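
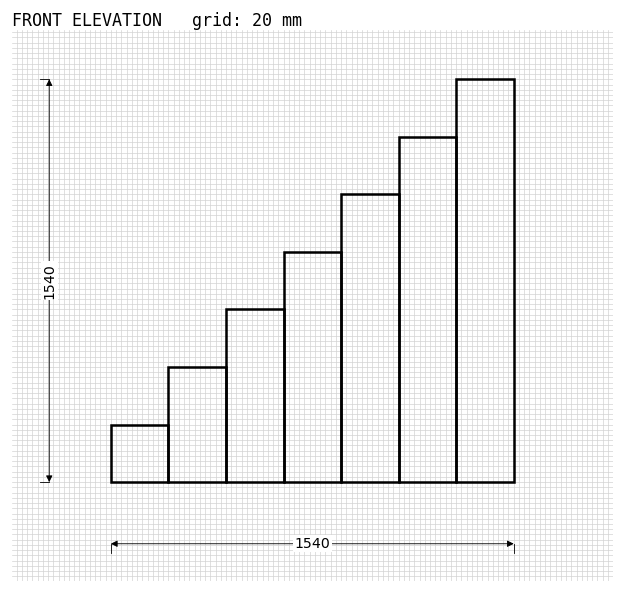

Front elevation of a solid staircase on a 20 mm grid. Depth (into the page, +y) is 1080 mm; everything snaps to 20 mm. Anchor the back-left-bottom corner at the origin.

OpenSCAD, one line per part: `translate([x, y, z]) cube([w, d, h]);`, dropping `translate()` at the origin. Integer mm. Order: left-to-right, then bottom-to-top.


cube([220, 1080, 220]);
translate([220, 0, 0]) cube([220, 1080, 440]);
translate([440, 0, 0]) cube([220, 1080, 660]);
translate([660, 0, 0]) cube([220, 1080, 880]);
translate([880, 0, 0]) cube([220, 1080, 1100]);
translate([1100, 0, 0]) cube([220, 1080, 1320]);
translate([1320, 0, 0]) cube([220, 1080, 1540]);


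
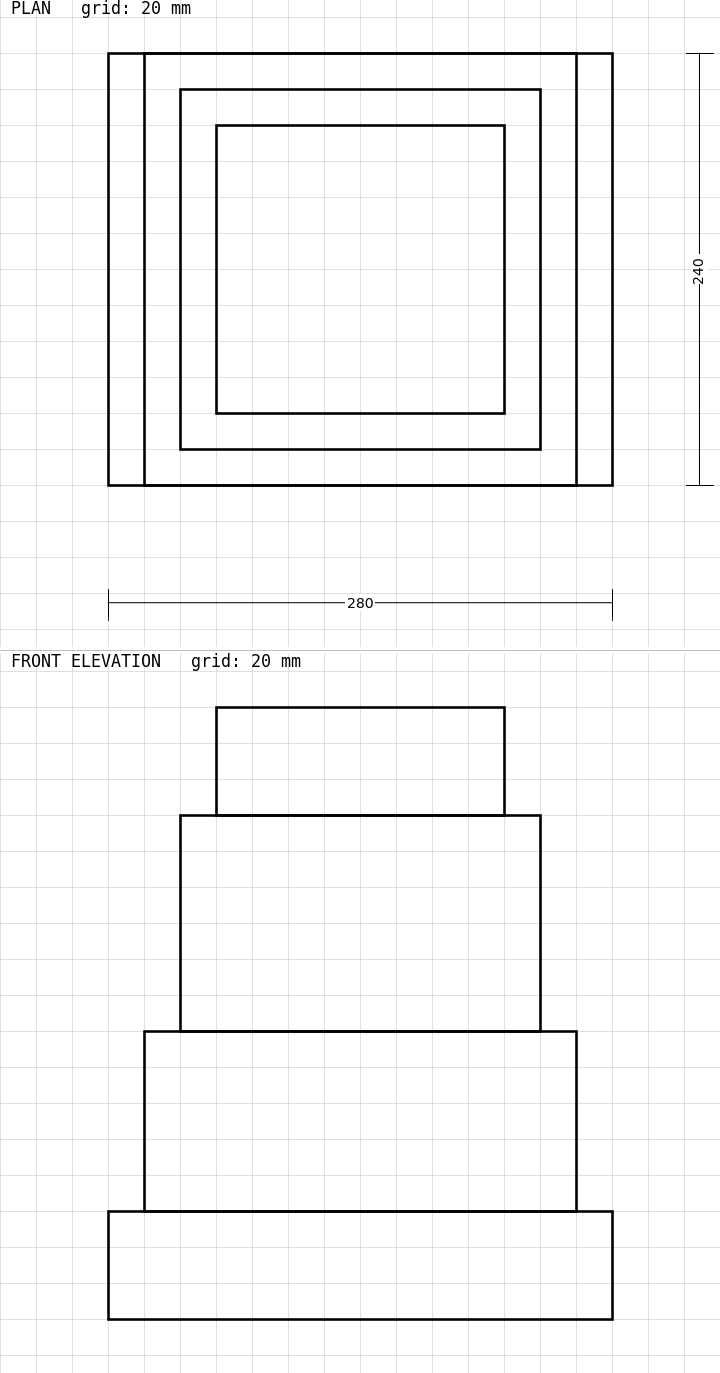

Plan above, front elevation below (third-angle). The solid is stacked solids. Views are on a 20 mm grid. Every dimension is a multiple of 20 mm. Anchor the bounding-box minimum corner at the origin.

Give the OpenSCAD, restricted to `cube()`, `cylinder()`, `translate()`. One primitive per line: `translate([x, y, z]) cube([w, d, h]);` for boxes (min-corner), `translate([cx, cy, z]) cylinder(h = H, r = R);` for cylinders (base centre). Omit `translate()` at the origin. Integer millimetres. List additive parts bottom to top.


cube([280, 240, 60]);
translate([20, 0, 60]) cube([240, 240, 100]);
translate([40, 20, 160]) cube([200, 200, 120]);
translate([60, 40, 280]) cube([160, 160, 60]);


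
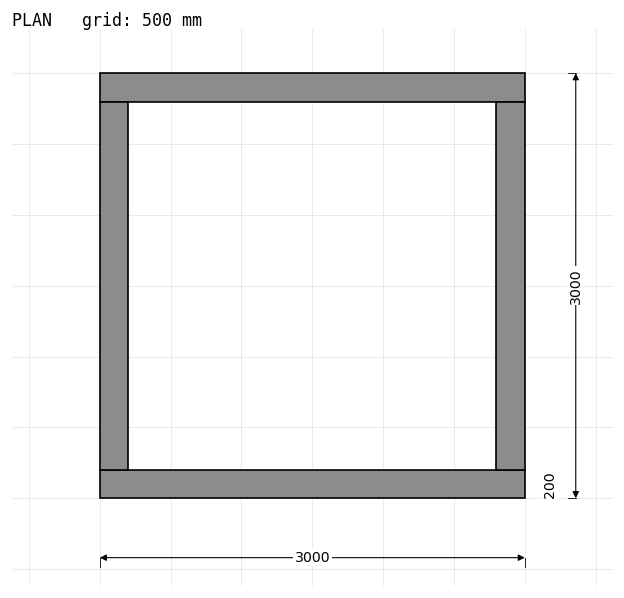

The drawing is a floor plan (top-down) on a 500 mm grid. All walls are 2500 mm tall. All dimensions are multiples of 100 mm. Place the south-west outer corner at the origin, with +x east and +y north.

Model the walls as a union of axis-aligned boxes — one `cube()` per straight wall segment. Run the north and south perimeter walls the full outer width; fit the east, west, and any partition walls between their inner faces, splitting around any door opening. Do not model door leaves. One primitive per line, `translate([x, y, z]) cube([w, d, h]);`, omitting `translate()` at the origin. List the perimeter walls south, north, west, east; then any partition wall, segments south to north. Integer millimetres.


cube([3000, 200, 2500]);
translate([0, 2800, 0]) cube([3000, 200, 2500]);
translate([0, 200, 0]) cube([200, 2600, 2500]);
translate([2800, 200, 0]) cube([200, 2600, 2500]);


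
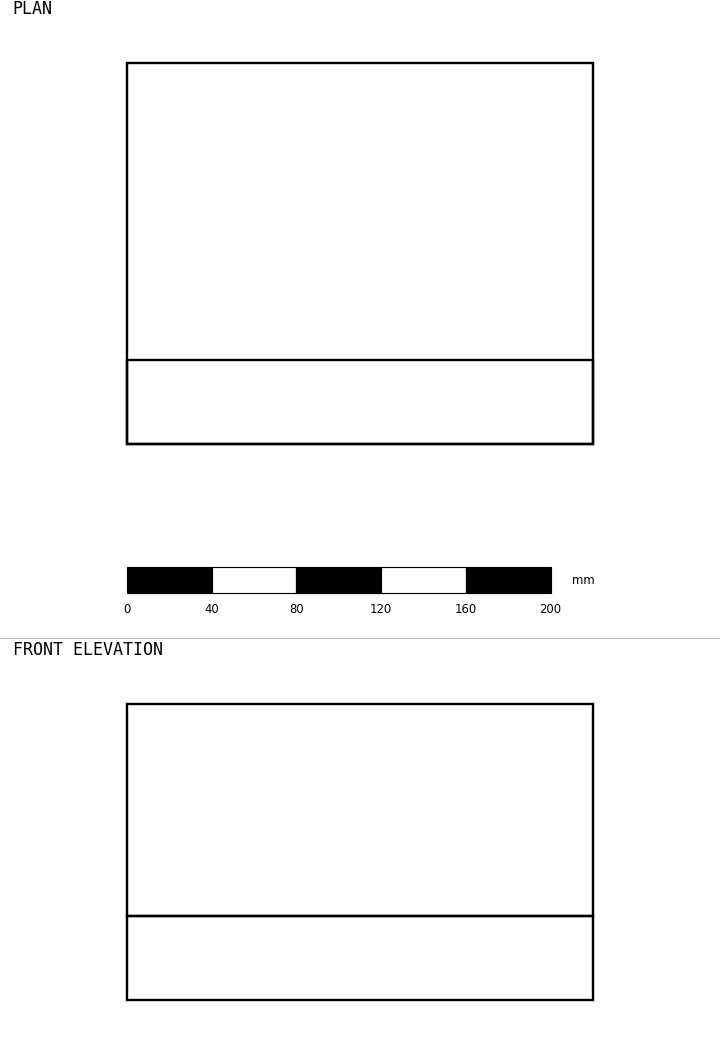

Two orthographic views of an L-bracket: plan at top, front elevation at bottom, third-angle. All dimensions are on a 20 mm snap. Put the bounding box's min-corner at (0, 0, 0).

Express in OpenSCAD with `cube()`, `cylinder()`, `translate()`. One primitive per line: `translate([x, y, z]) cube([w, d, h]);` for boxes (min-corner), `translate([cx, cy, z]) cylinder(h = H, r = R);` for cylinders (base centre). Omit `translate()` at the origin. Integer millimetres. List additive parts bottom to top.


cube([220, 180, 40]);
translate([0, 0, 40]) cube([220, 40, 100]);


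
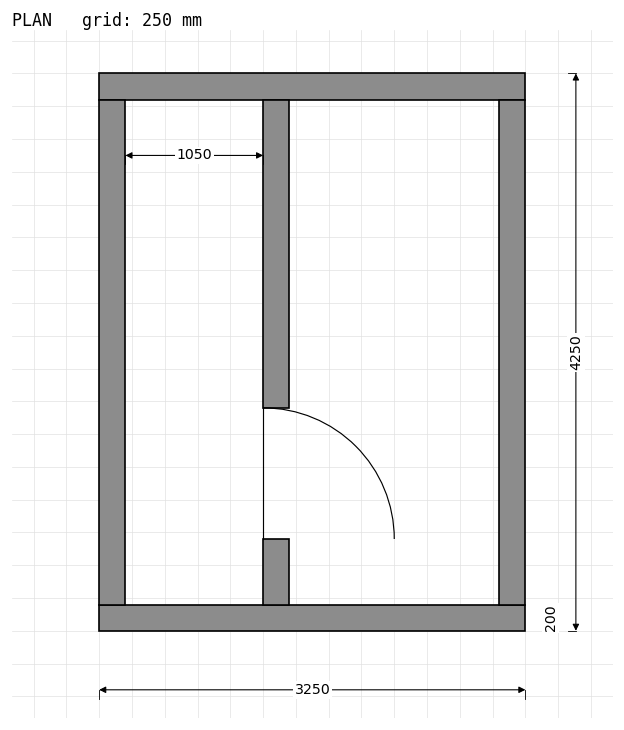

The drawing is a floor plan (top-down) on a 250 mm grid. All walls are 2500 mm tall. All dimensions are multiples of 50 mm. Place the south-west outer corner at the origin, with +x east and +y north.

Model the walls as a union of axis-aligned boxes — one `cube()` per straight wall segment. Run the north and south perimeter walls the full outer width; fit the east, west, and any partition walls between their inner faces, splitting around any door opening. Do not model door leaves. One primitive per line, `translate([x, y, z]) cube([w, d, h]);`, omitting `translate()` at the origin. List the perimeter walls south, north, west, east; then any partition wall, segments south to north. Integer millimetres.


cube([3250, 200, 2500]);
translate([0, 4050, 0]) cube([3250, 200, 2500]);
translate([0, 200, 0]) cube([200, 3850, 2500]);
translate([3050, 200, 0]) cube([200, 3850, 2500]);
translate([1250, 200, 0]) cube([200, 500, 2500]);
translate([1250, 1700, 0]) cube([200, 2350, 2500]);


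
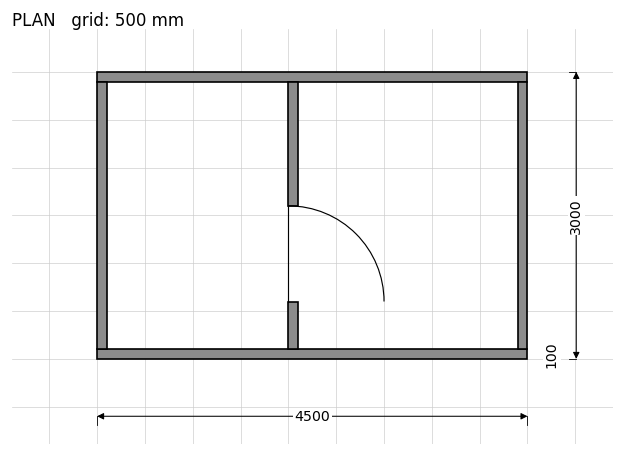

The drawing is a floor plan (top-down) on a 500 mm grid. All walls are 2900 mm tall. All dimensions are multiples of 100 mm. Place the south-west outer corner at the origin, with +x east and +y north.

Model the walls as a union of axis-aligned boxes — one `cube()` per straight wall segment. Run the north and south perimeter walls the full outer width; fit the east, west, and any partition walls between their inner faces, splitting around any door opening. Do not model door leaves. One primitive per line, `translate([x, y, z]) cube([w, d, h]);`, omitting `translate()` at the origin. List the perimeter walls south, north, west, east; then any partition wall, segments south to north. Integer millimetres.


cube([4500, 100, 2900]);
translate([0, 2900, 0]) cube([4500, 100, 2900]);
translate([0, 100, 0]) cube([100, 2800, 2900]);
translate([4400, 100, 0]) cube([100, 2800, 2900]);
translate([2000, 100, 0]) cube([100, 500, 2900]);
translate([2000, 1600, 0]) cube([100, 1300, 2900]);


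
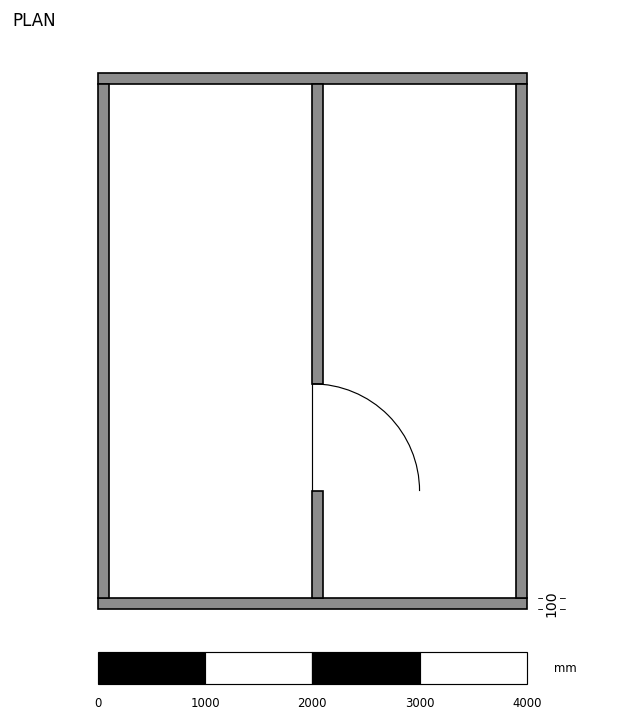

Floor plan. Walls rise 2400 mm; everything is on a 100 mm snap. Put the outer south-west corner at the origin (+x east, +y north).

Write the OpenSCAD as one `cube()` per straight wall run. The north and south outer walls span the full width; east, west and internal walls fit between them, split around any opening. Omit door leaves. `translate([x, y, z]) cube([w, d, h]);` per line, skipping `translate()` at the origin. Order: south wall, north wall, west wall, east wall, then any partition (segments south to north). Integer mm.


cube([4000, 100, 2400]);
translate([0, 4900, 0]) cube([4000, 100, 2400]);
translate([0, 100, 0]) cube([100, 4800, 2400]);
translate([3900, 100, 0]) cube([100, 4800, 2400]);
translate([2000, 100, 0]) cube([100, 1000, 2400]);
translate([2000, 2100, 0]) cube([100, 2800, 2400]);


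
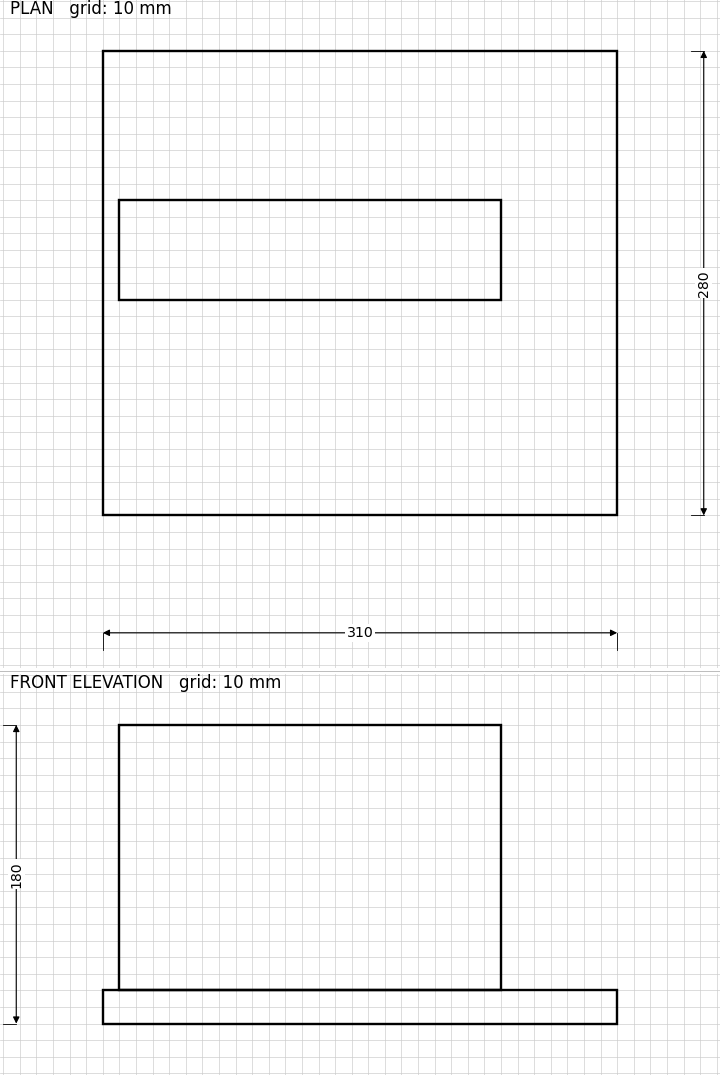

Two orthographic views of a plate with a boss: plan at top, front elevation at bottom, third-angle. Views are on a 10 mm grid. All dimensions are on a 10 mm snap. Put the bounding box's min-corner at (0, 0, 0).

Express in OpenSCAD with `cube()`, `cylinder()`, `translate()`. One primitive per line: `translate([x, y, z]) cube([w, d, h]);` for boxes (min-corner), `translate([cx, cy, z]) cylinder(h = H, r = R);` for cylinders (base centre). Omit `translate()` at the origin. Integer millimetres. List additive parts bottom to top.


cube([310, 280, 20]);
translate([10, 130, 20]) cube([230, 60, 160]);


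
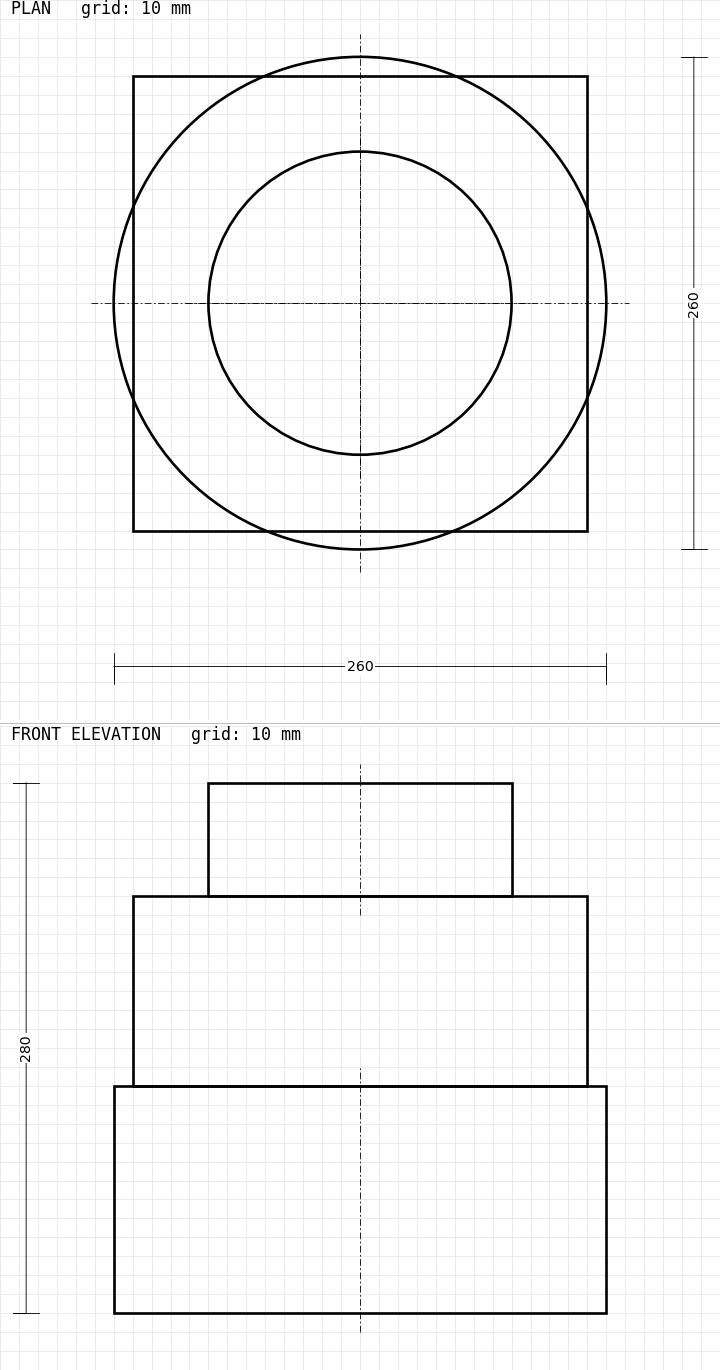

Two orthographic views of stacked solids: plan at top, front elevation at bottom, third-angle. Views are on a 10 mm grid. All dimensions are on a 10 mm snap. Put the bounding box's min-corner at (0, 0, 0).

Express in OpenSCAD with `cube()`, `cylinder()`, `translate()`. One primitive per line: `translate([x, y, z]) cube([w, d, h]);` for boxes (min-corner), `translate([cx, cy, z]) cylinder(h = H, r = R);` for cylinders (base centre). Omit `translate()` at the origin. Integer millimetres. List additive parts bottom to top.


translate([130, 130, 0]) cylinder(h = 120, r = 130);
translate([10, 10, 120]) cube([240, 240, 100]);
translate([130, 130, 220]) cylinder(h = 60, r = 80);


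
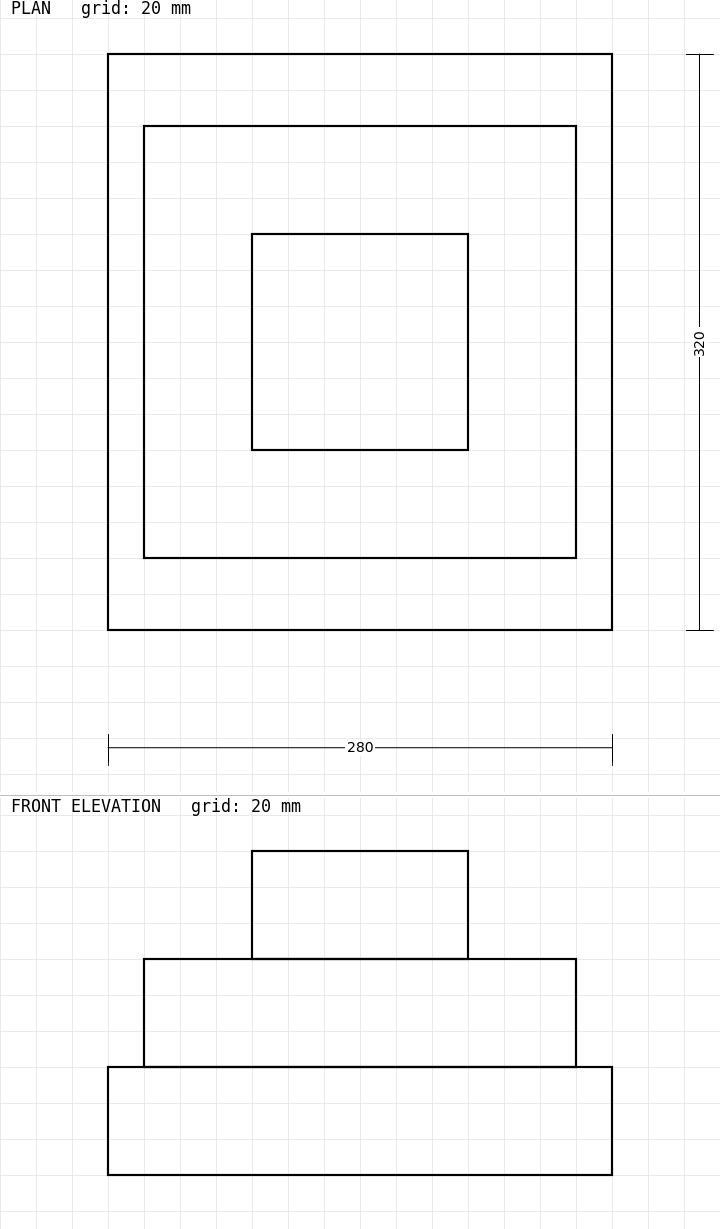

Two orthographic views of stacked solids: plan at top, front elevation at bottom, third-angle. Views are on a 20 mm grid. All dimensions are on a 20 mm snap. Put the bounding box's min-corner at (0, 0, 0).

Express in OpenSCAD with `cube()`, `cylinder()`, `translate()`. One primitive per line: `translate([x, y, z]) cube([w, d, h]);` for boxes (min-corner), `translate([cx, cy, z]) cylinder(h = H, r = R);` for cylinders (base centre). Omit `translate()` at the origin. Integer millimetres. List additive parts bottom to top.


cube([280, 320, 60]);
translate([20, 40, 60]) cube([240, 240, 60]);
translate([80, 100, 120]) cube([120, 120, 60]);


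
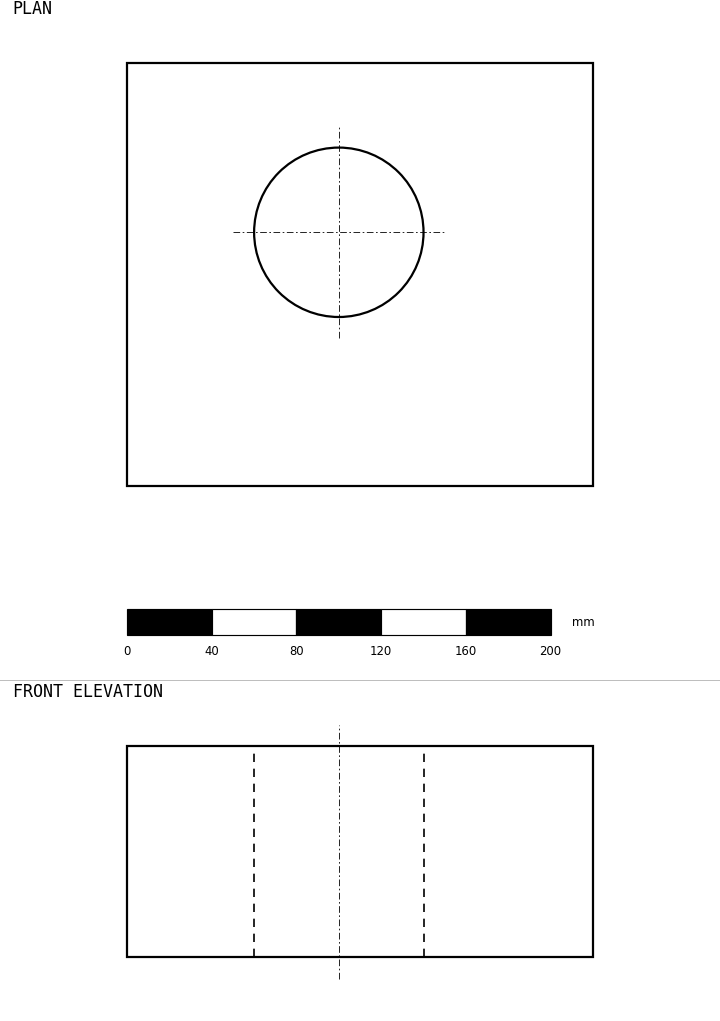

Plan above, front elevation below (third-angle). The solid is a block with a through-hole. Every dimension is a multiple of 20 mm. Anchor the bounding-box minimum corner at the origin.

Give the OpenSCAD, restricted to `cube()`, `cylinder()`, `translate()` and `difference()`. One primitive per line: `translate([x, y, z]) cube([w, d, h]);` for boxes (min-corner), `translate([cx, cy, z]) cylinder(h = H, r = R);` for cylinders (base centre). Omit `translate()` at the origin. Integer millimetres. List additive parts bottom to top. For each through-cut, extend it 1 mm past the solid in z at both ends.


difference() {
  cube([220, 200, 100]);
  translate([100, 120, -1]) cylinder(h = 102, r = 40);
}


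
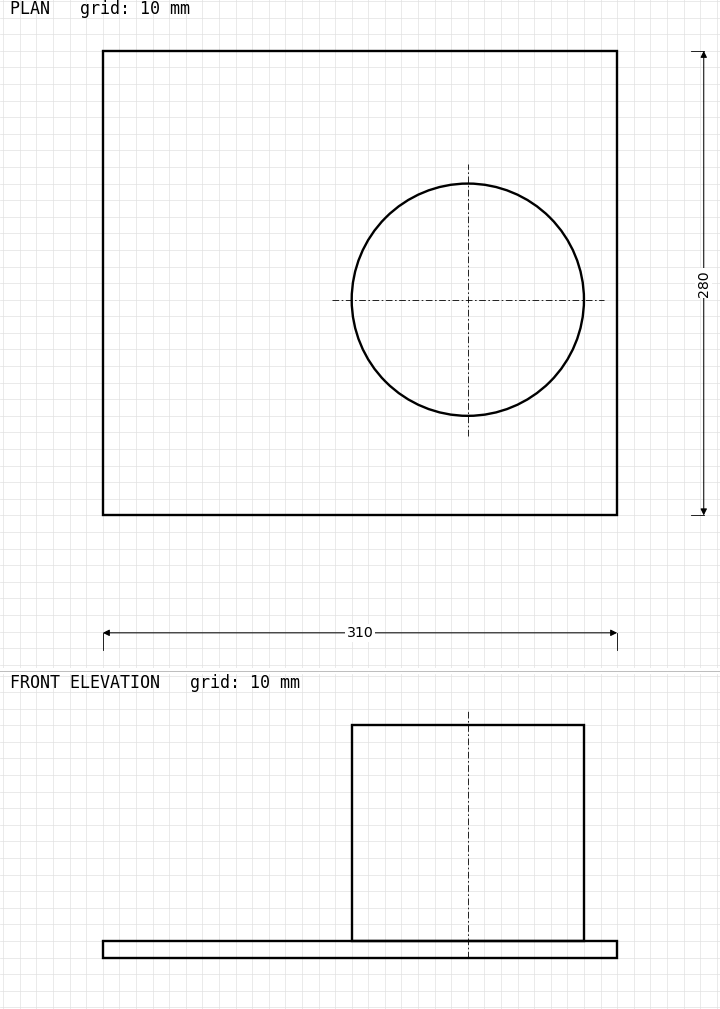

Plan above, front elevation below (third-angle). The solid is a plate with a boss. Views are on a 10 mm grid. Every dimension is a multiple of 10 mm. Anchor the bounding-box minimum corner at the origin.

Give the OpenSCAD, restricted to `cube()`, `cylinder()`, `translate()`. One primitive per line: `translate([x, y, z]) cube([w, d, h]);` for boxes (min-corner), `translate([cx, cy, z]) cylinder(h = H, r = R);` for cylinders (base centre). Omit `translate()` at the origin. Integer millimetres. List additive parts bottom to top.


cube([310, 280, 10]);
translate([220, 130, 10]) cylinder(h = 130, r = 70);


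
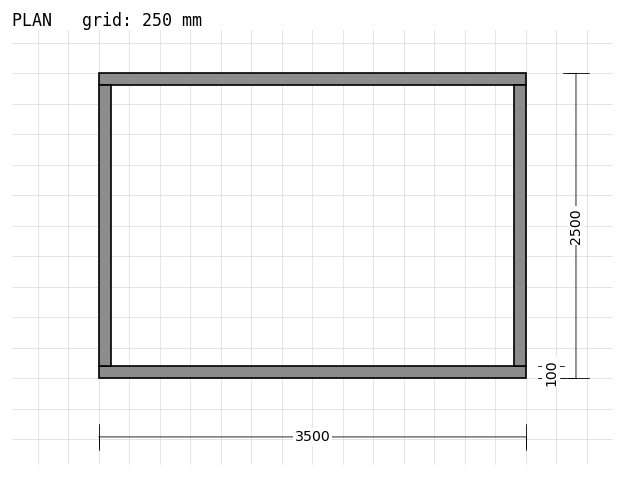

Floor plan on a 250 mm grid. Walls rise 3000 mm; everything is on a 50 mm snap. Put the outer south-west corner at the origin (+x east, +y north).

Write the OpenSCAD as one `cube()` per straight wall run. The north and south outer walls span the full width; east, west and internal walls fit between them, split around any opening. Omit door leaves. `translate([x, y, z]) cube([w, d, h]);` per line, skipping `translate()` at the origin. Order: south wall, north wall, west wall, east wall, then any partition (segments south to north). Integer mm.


cube([3500, 100, 3000]);
translate([0, 2400, 0]) cube([3500, 100, 3000]);
translate([0, 100, 0]) cube([100, 2300, 3000]);
translate([3400, 100, 0]) cube([100, 2300, 3000]);


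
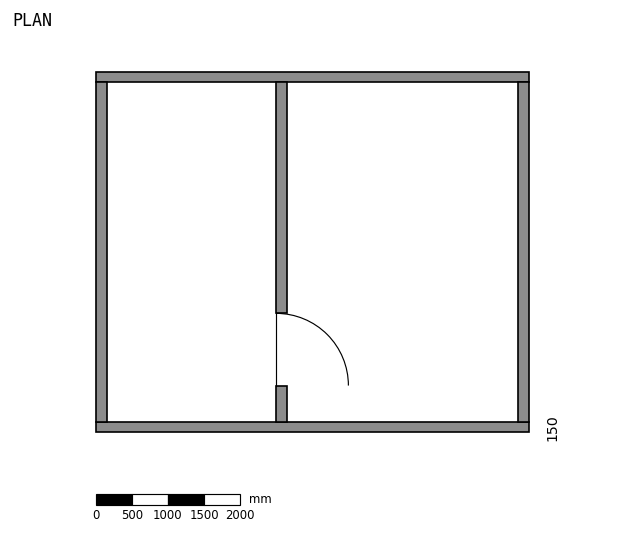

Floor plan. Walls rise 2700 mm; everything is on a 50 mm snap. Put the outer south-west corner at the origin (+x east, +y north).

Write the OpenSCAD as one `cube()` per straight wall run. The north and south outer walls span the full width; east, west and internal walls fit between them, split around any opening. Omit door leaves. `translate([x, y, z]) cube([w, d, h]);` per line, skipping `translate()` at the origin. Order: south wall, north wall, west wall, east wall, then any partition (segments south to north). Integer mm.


cube([6000, 150, 2700]);
translate([0, 4850, 0]) cube([6000, 150, 2700]);
translate([0, 150, 0]) cube([150, 4700, 2700]);
translate([5850, 150, 0]) cube([150, 4700, 2700]);
translate([2500, 150, 0]) cube([150, 500, 2700]);
translate([2500, 1650, 0]) cube([150, 3200, 2700]);


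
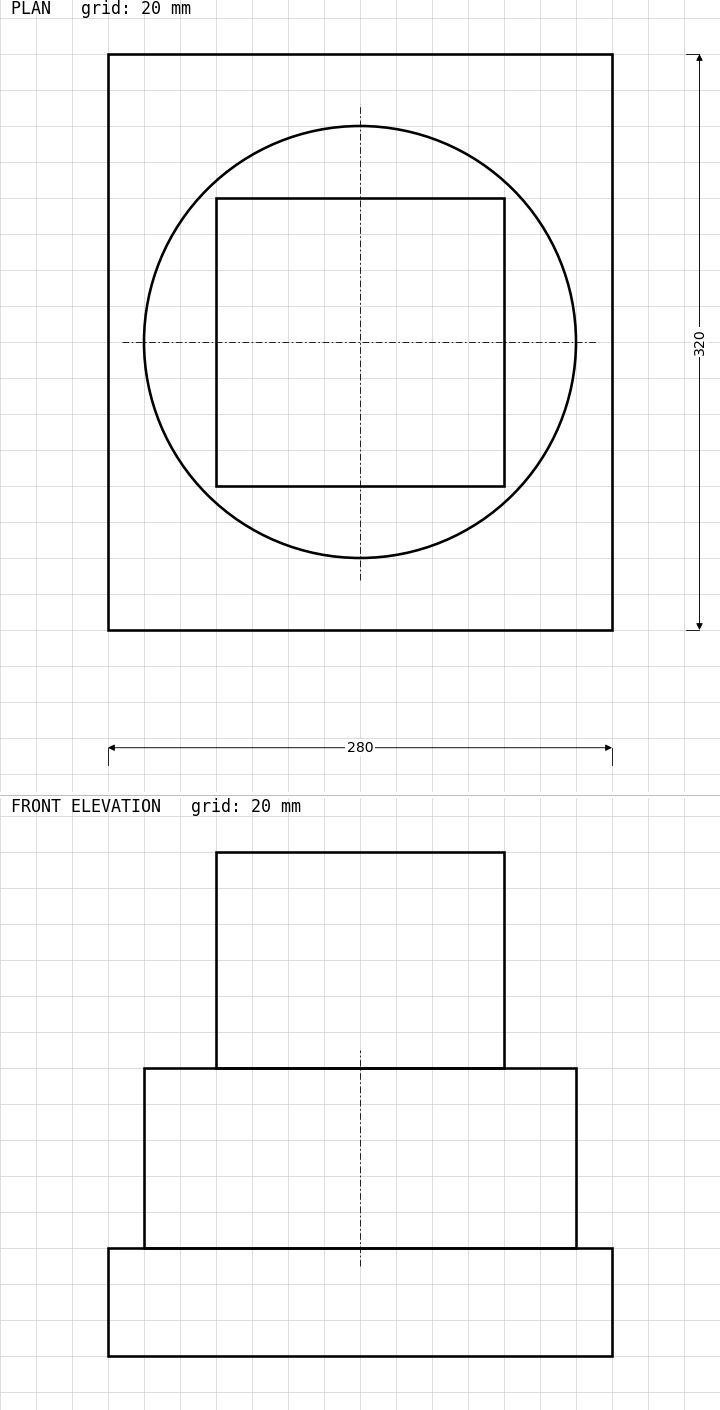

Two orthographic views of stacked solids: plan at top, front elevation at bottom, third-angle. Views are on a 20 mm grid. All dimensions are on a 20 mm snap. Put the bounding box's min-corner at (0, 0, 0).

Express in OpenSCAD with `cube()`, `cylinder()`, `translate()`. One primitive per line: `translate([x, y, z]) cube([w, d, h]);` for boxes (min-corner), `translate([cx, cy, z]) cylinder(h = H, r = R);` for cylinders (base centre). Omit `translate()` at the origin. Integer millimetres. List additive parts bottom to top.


cube([280, 320, 60]);
translate([140, 160, 60]) cylinder(h = 100, r = 120);
translate([60, 80, 160]) cube([160, 160, 120]);


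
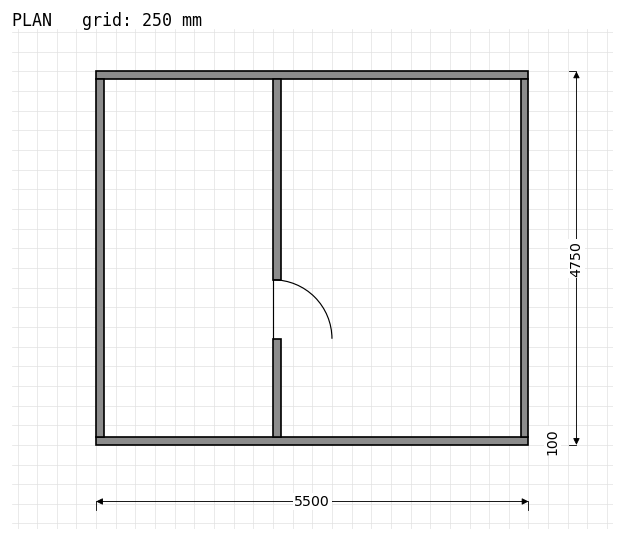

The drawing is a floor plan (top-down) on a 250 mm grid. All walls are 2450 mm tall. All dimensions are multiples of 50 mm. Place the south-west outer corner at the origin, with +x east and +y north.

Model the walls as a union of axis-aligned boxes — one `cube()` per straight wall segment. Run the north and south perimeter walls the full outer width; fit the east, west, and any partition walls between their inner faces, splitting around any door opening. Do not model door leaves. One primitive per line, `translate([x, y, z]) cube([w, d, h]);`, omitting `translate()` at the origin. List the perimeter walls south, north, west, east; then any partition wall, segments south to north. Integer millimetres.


cube([5500, 100, 2450]);
translate([0, 4650, 0]) cube([5500, 100, 2450]);
translate([0, 100, 0]) cube([100, 4550, 2450]);
translate([5400, 100, 0]) cube([100, 4550, 2450]);
translate([2250, 100, 0]) cube([100, 1250, 2450]);
translate([2250, 2100, 0]) cube([100, 2550, 2450]);


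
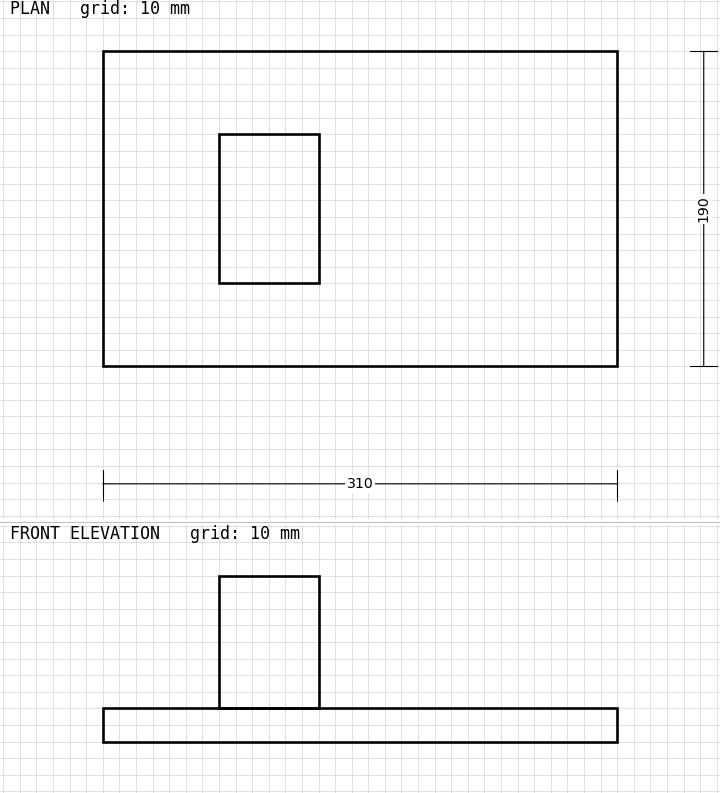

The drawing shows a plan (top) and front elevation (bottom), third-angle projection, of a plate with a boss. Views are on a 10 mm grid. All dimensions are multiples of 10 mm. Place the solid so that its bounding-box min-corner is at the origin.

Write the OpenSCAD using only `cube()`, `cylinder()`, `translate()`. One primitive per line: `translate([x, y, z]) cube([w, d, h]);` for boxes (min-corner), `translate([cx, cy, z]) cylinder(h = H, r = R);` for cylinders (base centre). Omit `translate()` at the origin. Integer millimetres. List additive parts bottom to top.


cube([310, 190, 20]);
translate([70, 50, 20]) cube([60, 90, 80]);


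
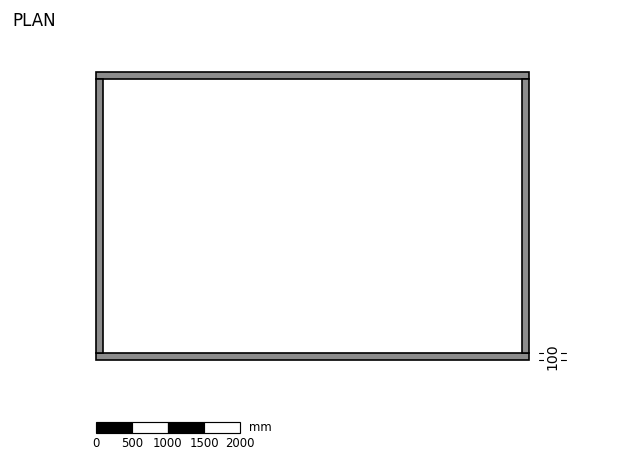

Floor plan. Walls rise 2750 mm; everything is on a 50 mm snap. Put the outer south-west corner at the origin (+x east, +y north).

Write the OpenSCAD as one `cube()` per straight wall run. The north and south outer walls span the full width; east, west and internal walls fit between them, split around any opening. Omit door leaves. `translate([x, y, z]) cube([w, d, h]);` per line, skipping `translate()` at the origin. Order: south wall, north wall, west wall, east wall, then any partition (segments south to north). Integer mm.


cube([6000, 100, 2750]);
translate([0, 3900, 0]) cube([6000, 100, 2750]);
translate([0, 100, 0]) cube([100, 3800, 2750]);
translate([5900, 100, 0]) cube([100, 3800, 2750]);


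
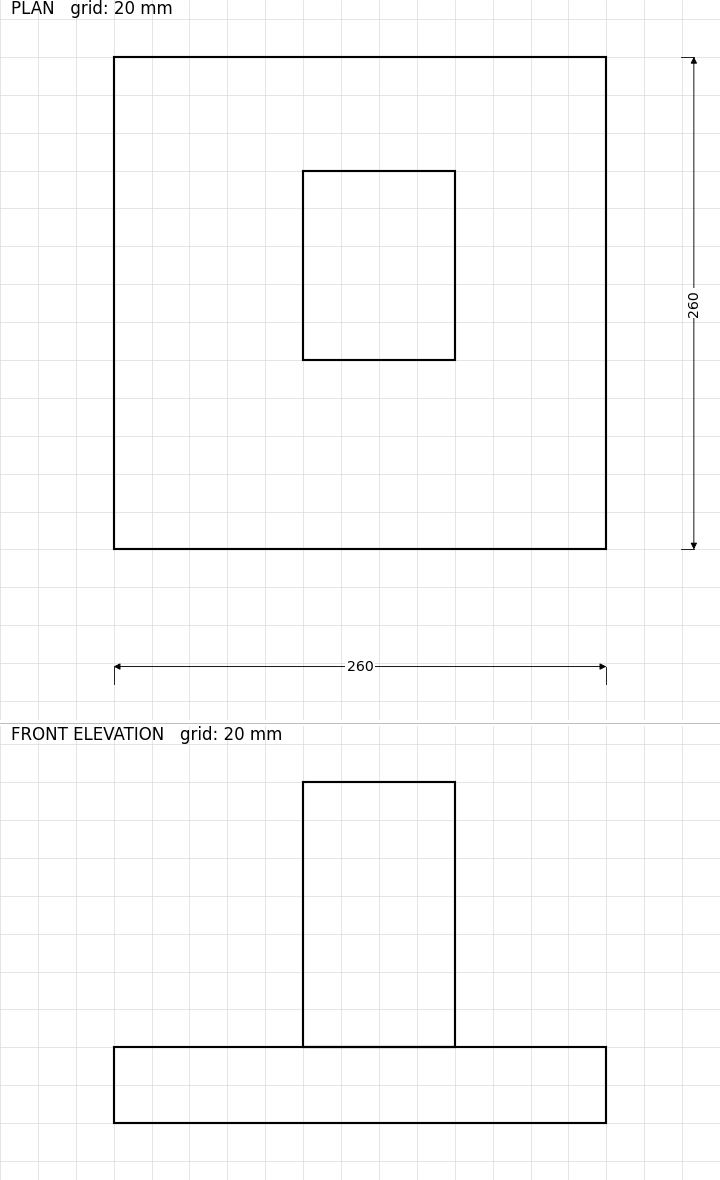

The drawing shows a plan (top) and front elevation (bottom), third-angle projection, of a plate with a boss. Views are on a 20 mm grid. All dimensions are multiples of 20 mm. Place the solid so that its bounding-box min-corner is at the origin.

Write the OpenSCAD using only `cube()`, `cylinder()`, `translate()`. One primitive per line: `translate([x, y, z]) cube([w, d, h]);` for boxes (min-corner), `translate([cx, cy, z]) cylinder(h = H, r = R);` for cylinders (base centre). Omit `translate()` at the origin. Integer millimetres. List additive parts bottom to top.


cube([260, 260, 40]);
translate([100, 100, 40]) cube([80, 100, 140]);


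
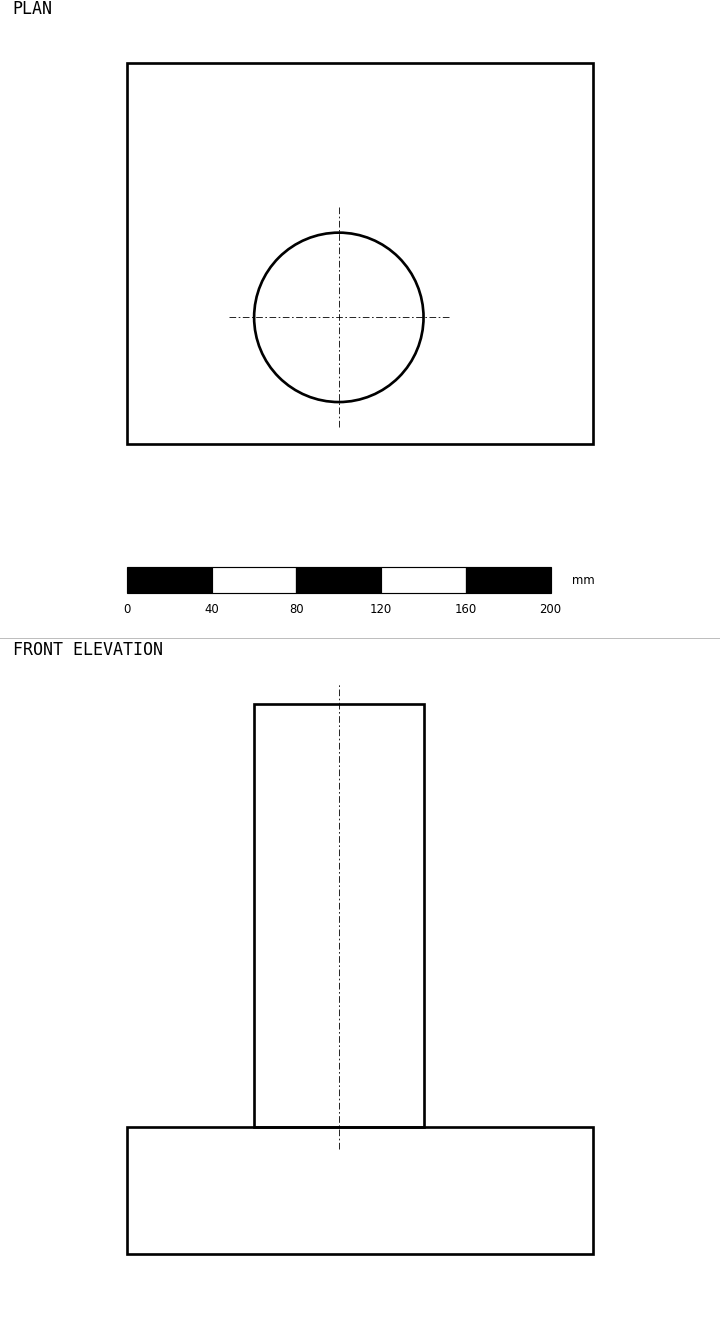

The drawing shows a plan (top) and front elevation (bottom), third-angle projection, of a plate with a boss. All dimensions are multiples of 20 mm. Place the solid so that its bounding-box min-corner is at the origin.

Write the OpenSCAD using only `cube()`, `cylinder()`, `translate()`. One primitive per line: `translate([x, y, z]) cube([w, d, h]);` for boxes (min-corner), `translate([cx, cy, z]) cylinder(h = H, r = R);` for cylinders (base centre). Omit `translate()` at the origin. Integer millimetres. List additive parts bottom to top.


cube([220, 180, 60]);
translate([100, 60, 60]) cylinder(h = 200, r = 40);


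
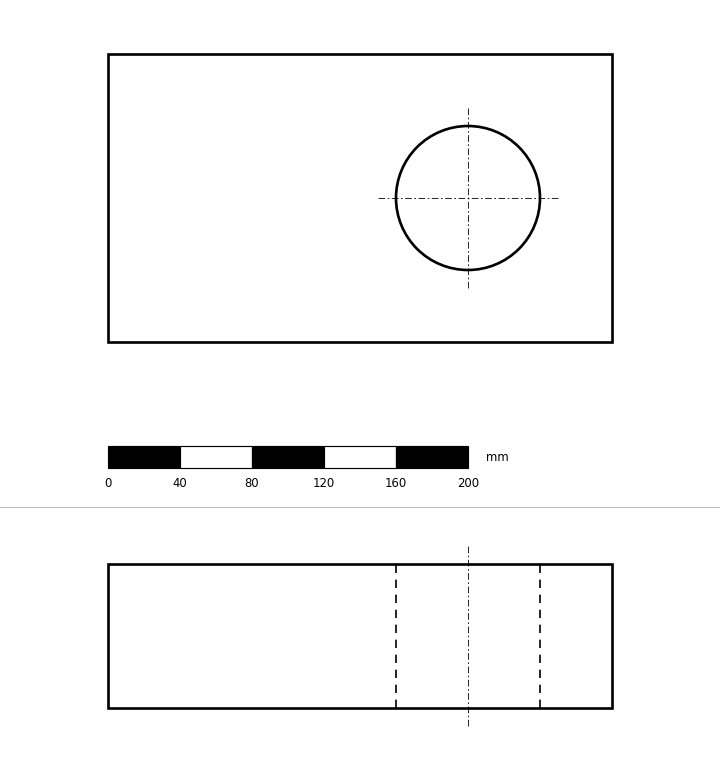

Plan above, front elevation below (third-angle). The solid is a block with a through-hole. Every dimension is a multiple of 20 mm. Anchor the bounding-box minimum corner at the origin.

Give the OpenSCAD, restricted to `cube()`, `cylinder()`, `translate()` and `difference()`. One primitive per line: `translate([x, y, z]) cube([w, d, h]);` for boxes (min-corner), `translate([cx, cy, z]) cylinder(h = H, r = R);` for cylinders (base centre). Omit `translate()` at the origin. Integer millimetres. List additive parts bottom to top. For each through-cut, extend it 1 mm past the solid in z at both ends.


difference() {
  cube([280, 160, 80]);
  translate([200, 80, -1]) cylinder(h = 82, r = 40);
}


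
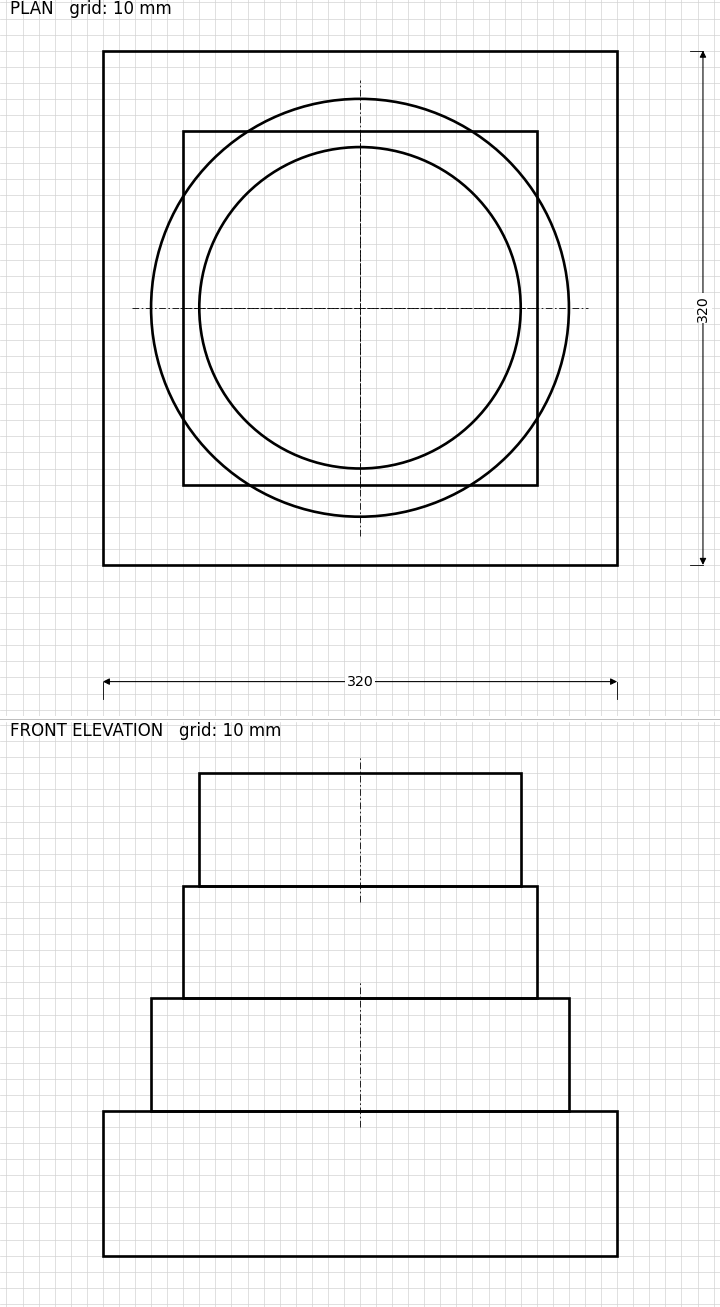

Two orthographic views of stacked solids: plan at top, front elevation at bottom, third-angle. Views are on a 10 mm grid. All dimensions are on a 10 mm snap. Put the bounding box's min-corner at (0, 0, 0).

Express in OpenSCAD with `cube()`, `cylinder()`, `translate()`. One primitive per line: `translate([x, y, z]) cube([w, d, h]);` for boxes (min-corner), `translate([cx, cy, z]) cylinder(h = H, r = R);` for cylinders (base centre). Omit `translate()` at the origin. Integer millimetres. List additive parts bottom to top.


cube([320, 320, 90]);
translate([160, 160, 90]) cylinder(h = 70, r = 130);
translate([50, 50, 160]) cube([220, 220, 70]);
translate([160, 160, 230]) cylinder(h = 70, r = 100);


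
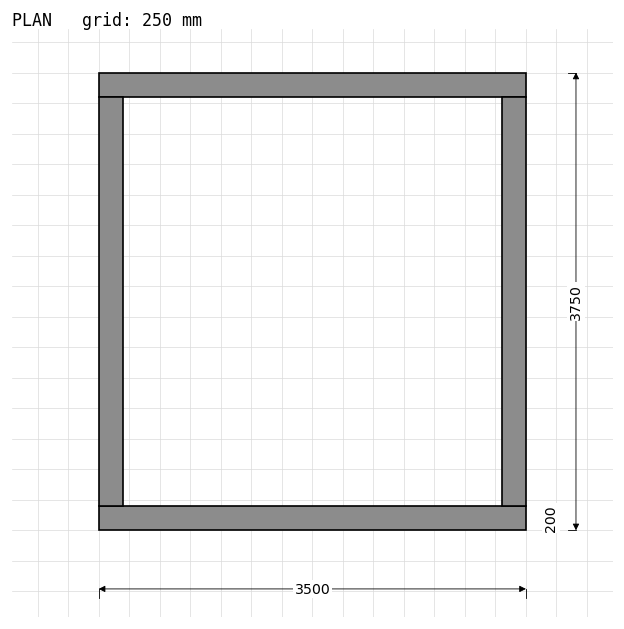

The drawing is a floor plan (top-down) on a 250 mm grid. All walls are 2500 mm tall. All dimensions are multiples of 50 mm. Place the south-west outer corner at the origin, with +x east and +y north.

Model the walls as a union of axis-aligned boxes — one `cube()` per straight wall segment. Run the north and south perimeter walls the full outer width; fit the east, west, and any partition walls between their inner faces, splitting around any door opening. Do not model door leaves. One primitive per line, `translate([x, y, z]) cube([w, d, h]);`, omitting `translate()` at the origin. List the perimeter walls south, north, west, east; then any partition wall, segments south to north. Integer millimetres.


cube([3500, 200, 2500]);
translate([0, 3550, 0]) cube([3500, 200, 2500]);
translate([0, 200, 0]) cube([200, 3350, 2500]);
translate([3300, 200, 0]) cube([200, 3350, 2500]);


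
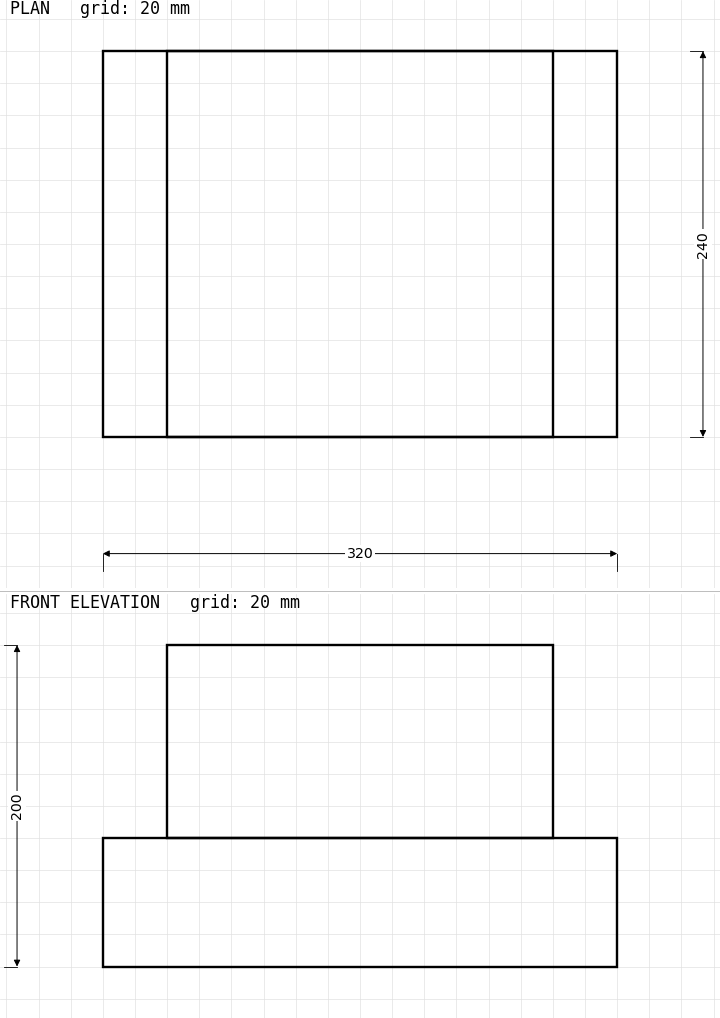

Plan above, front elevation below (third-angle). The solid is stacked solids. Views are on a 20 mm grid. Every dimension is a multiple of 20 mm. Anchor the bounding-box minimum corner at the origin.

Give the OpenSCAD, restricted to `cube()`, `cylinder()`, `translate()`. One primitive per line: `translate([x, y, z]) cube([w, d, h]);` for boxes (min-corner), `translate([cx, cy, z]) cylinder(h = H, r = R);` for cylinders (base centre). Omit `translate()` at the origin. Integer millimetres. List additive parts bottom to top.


cube([320, 240, 80]);
translate([40, 0, 80]) cube([240, 240, 120]);


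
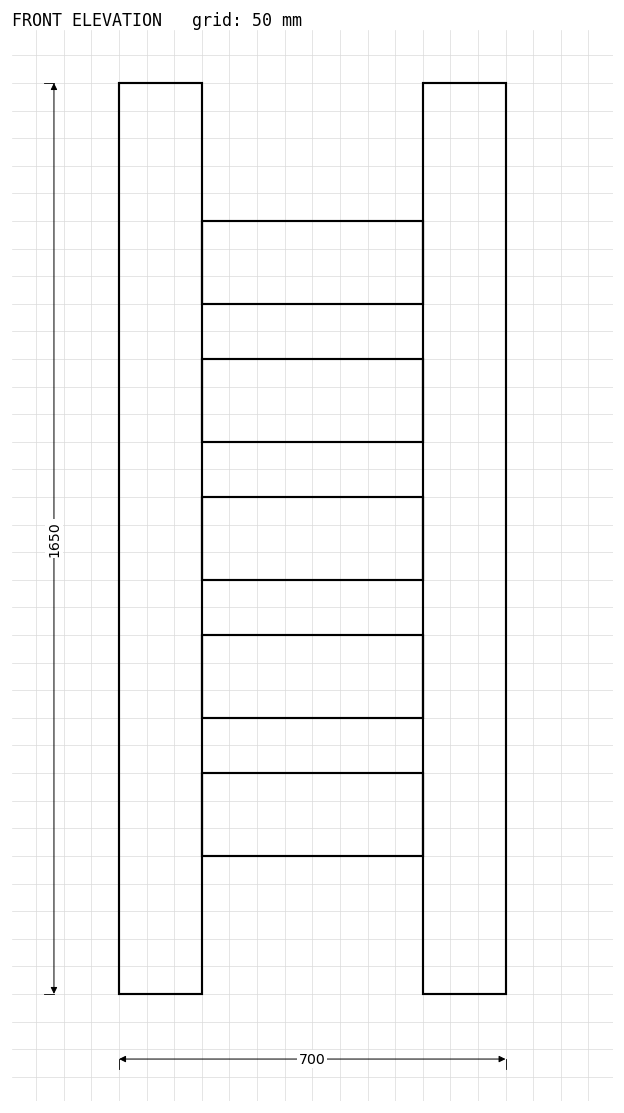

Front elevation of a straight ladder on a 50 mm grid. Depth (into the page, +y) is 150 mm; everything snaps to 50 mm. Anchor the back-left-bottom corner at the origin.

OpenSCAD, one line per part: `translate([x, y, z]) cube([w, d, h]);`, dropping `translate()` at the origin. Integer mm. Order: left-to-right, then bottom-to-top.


cube([150, 150, 1650]);
translate([150, 0, 250]) cube([400, 150, 150]);
translate([150, 0, 500]) cube([400, 150, 150]);
translate([150, 0, 750]) cube([400, 150, 150]);
translate([150, 0, 1000]) cube([400, 150, 150]);
translate([150, 0, 1250]) cube([400, 150, 150]);
translate([550, 0, 0]) cube([150, 150, 1650]);


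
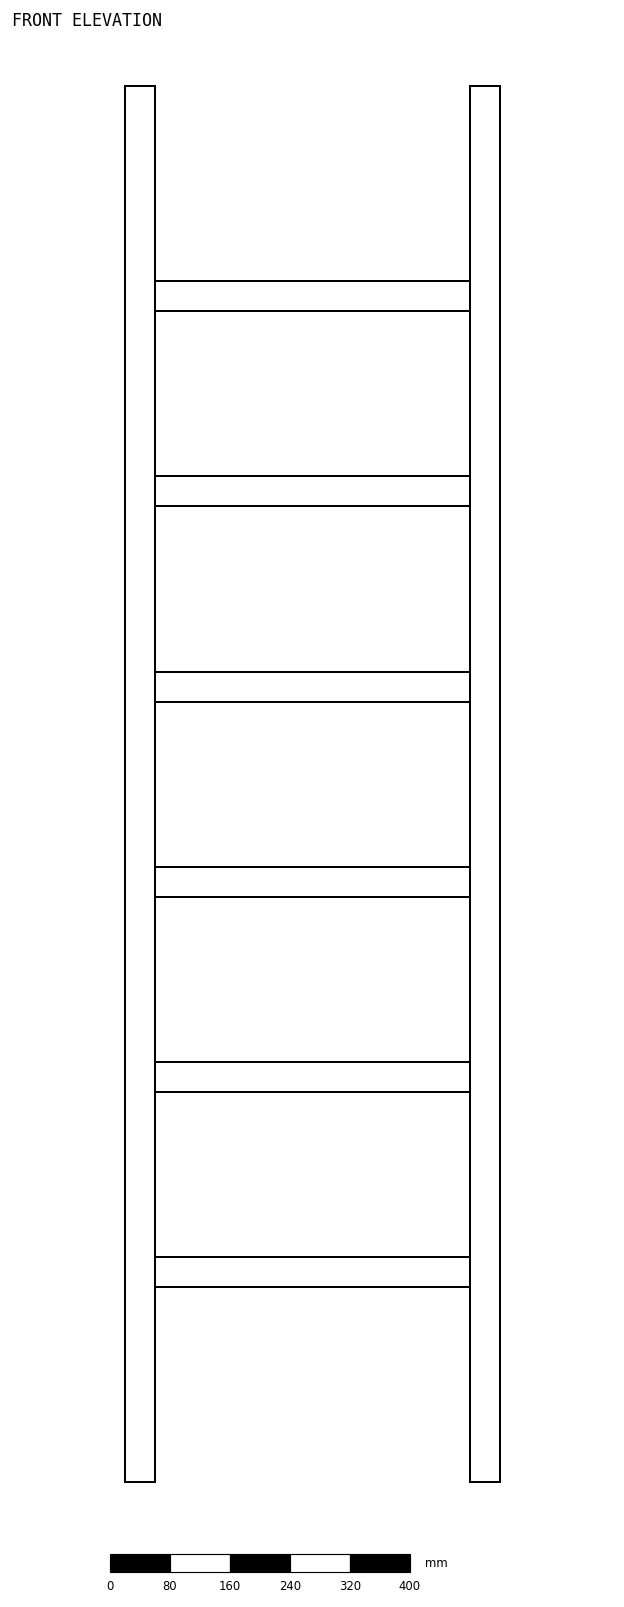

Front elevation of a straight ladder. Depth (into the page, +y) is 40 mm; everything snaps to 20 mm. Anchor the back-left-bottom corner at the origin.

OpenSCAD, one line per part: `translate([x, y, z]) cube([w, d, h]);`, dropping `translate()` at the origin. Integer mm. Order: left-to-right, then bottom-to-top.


cube([40, 40, 1860]);
translate([40, 0, 260]) cube([420, 40, 40]);
translate([40, 0, 520]) cube([420, 40, 40]);
translate([40, 0, 780]) cube([420, 40, 40]);
translate([40, 0, 1040]) cube([420, 40, 40]);
translate([40, 0, 1300]) cube([420, 40, 40]);
translate([40, 0, 1560]) cube([420, 40, 40]);
translate([460, 0, 0]) cube([40, 40, 1860]);


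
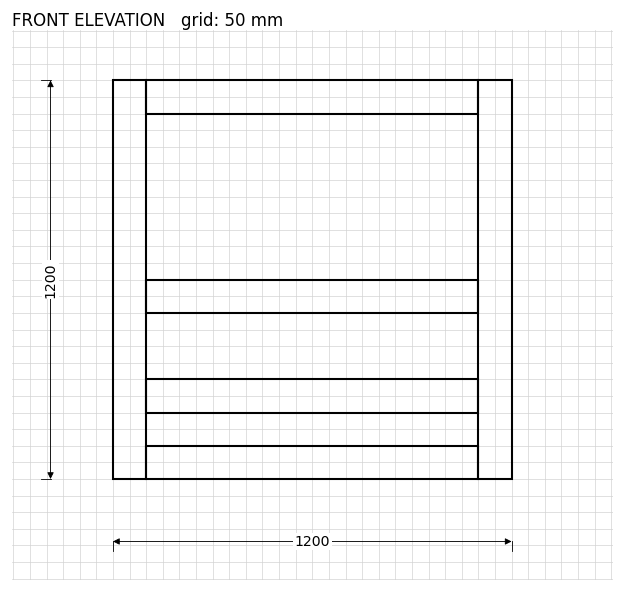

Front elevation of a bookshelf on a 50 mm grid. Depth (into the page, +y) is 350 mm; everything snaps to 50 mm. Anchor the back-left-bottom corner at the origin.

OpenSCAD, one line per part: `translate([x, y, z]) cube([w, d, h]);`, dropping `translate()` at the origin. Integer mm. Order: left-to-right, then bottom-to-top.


cube([100, 350, 1200]);
translate([100, 0, 0]) cube([1000, 350, 100]);
translate([100, 0, 200]) cube([1000, 350, 100]);
translate([100, 0, 500]) cube([1000, 350, 100]);
translate([100, 0, 1100]) cube([1000, 350, 100]);
translate([1100, 0, 0]) cube([100, 350, 1200]);


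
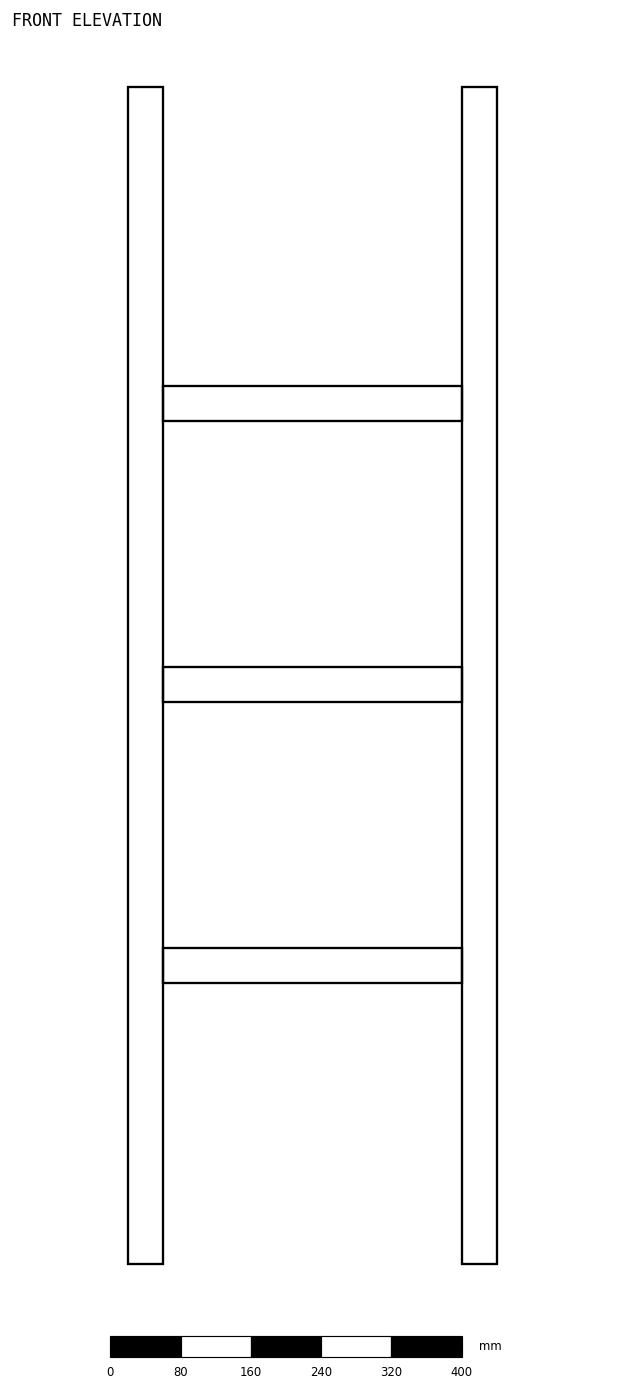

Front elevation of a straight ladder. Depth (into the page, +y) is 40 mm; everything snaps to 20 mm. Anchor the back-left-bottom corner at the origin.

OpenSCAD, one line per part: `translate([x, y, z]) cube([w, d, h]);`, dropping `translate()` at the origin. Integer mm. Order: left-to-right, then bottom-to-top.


cube([40, 40, 1340]);
translate([40, 0, 320]) cube([340, 40, 40]);
translate([40, 0, 640]) cube([340, 40, 40]);
translate([40, 0, 960]) cube([340, 40, 40]);
translate([380, 0, 0]) cube([40, 40, 1340]);


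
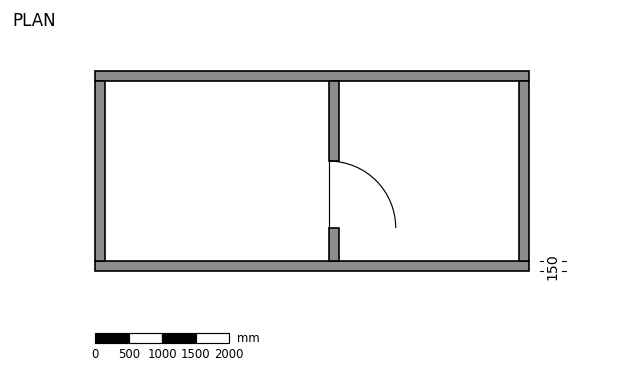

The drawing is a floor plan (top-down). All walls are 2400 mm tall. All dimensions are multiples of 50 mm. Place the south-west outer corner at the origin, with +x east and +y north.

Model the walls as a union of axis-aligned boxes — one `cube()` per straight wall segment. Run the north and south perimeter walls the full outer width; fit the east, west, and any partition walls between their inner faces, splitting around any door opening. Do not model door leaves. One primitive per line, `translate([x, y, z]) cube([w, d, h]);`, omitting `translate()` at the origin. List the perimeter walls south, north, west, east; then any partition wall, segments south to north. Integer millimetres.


cube([6500, 150, 2400]);
translate([0, 2850, 0]) cube([6500, 150, 2400]);
translate([0, 150, 0]) cube([150, 2700, 2400]);
translate([6350, 150, 0]) cube([150, 2700, 2400]);
translate([3500, 150, 0]) cube([150, 500, 2400]);
translate([3500, 1650, 0]) cube([150, 1200, 2400]);


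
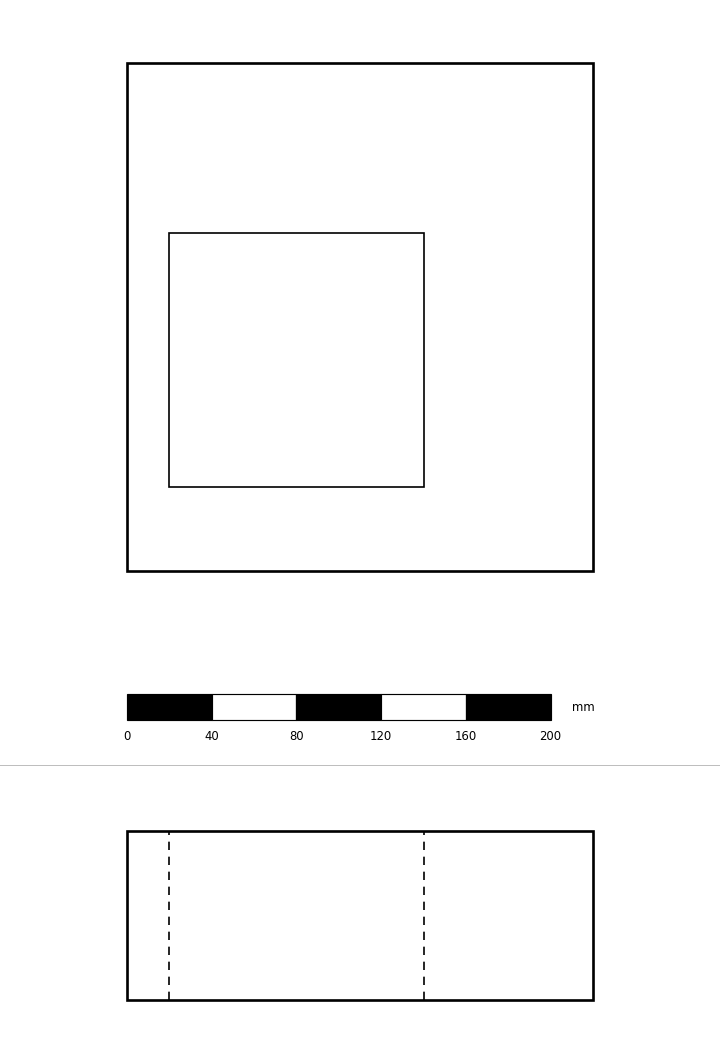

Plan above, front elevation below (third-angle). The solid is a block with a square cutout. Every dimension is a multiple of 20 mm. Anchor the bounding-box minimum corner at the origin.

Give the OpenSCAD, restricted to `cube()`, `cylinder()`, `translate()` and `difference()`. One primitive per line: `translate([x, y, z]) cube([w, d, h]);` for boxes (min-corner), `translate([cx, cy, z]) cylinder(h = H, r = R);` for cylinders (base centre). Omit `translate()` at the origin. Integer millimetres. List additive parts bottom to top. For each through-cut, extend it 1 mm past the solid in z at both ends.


difference() {
  cube([220, 240, 80]);
  translate([20, 40, -1]) cube([120, 120, 82]);
}


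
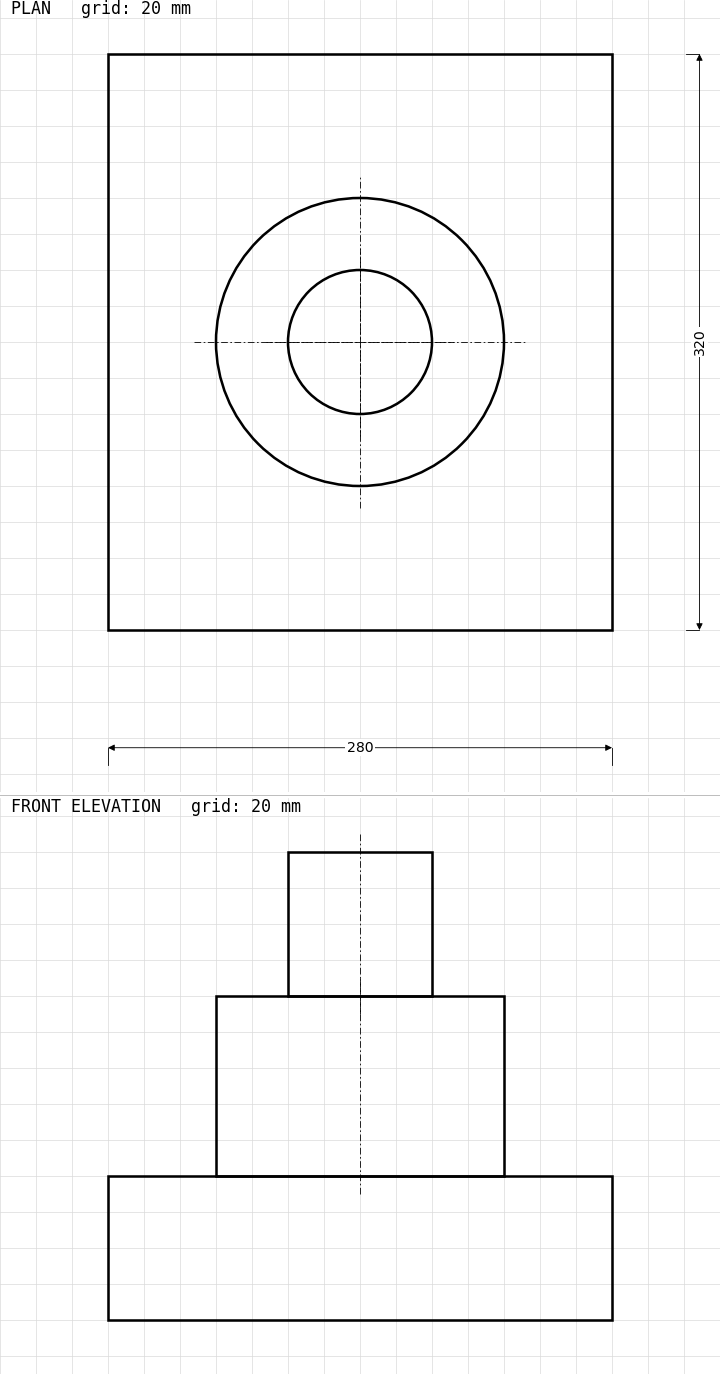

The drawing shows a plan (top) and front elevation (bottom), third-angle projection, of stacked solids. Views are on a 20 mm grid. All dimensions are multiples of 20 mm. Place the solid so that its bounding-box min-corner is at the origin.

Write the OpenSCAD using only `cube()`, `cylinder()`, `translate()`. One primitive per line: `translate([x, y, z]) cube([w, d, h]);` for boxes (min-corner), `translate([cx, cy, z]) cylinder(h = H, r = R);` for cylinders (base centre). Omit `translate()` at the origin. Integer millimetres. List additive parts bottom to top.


cube([280, 320, 80]);
translate([140, 160, 80]) cylinder(h = 100, r = 80);
translate([140, 160, 180]) cylinder(h = 80, r = 40);


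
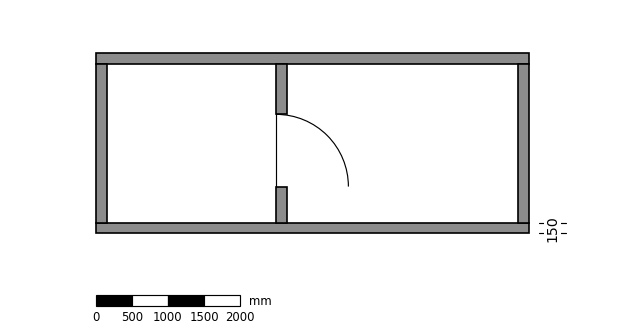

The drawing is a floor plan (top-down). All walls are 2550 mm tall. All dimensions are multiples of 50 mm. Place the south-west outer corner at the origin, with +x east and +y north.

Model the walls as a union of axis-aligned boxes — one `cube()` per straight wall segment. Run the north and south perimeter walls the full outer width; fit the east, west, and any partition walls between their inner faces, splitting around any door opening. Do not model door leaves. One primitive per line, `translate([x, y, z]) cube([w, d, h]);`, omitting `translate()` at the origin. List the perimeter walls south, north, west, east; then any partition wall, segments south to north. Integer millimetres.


cube([6000, 150, 2550]);
translate([0, 2350, 0]) cube([6000, 150, 2550]);
translate([0, 150, 0]) cube([150, 2200, 2550]);
translate([5850, 150, 0]) cube([150, 2200, 2550]);
translate([2500, 150, 0]) cube([150, 500, 2550]);
translate([2500, 1650, 0]) cube([150, 700, 2550]);


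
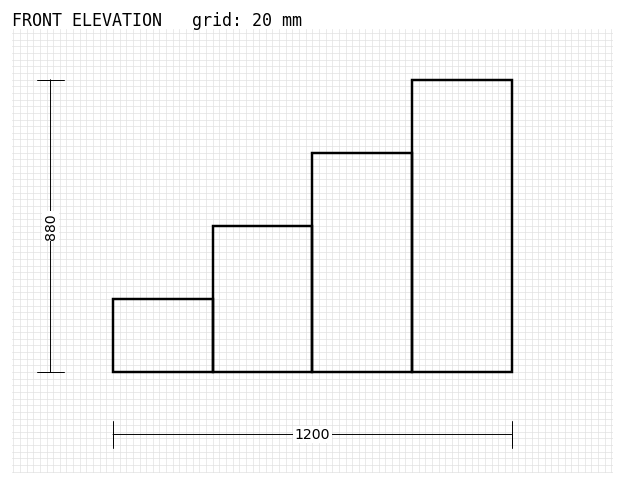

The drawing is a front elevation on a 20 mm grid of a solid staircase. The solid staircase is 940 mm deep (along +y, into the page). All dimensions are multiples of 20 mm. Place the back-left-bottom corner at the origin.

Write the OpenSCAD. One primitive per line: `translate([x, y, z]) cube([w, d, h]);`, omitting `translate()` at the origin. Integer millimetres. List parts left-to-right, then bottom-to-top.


cube([300, 940, 220]);
translate([300, 0, 0]) cube([300, 940, 440]);
translate([600, 0, 0]) cube([300, 940, 660]);
translate([900, 0, 0]) cube([300, 940, 880]);


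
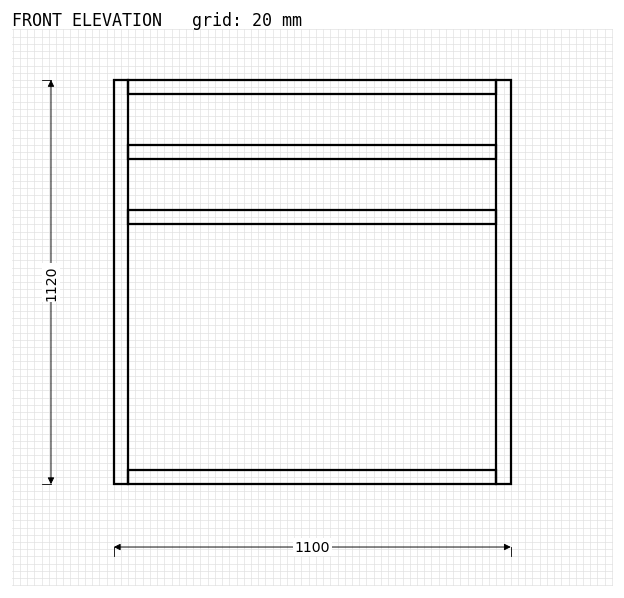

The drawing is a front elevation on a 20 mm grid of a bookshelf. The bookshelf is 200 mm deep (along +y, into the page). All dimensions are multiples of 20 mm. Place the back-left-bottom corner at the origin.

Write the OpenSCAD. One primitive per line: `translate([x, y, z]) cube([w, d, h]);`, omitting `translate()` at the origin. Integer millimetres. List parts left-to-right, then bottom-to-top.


cube([40, 200, 1120]);
translate([40, 0, 0]) cube([1020, 200, 40]);
translate([40, 0, 720]) cube([1020, 200, 40]);
translate([40, 0, 900]) cube([1020, 200, 40]);
translate([40, 0, 1080]) cube([1020, 200, 40]);
translate([1060, 0, 0]) cube([40, 200, 1120]);


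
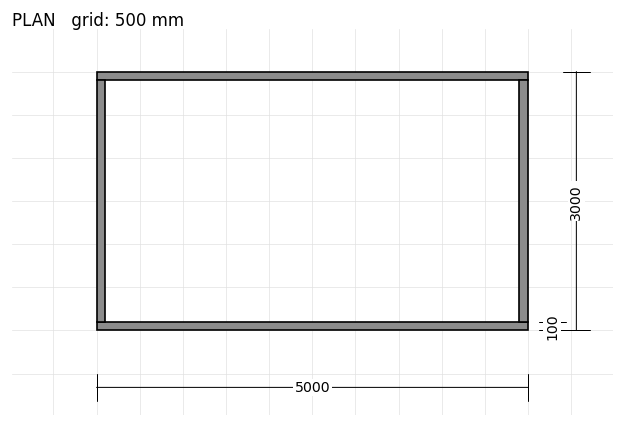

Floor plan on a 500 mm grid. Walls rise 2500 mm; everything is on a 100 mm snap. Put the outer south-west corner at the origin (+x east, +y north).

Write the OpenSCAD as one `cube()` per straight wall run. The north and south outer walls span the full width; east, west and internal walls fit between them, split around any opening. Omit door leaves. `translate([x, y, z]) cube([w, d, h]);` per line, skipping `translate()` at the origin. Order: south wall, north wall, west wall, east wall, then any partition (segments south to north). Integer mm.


cube([5000, 100, 2500]);
translate([0, 2900, 0]) cube([5000, 100, 2500]);
translate([0, 100, 0]) cube([100, 2800, 2500]);
translate([4900, 100, 0]) cube([100, 2800, 2500]);


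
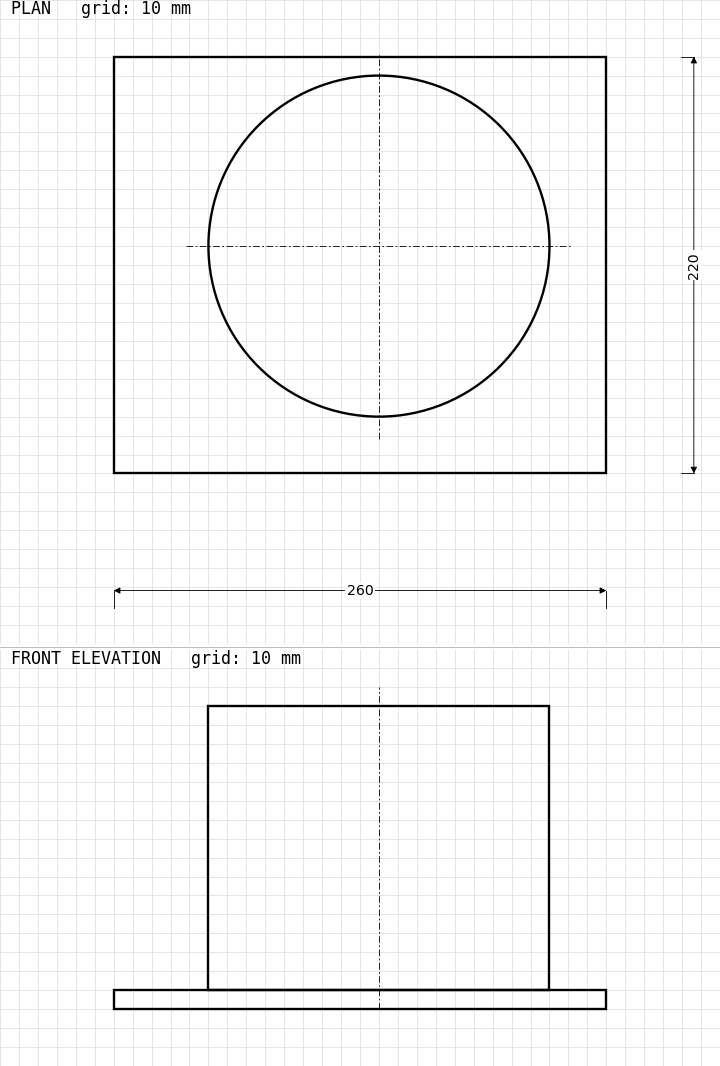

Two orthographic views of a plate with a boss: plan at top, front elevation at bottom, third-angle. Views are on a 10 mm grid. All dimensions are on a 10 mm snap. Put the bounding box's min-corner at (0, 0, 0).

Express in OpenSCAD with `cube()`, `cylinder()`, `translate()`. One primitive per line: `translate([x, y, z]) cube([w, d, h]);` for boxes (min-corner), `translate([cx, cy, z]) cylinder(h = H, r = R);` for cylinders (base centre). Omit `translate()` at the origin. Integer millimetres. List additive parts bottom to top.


cube([260, 220, 10]);
translate([140, 120, 10]) cylinder(h = 150, r = 90);
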